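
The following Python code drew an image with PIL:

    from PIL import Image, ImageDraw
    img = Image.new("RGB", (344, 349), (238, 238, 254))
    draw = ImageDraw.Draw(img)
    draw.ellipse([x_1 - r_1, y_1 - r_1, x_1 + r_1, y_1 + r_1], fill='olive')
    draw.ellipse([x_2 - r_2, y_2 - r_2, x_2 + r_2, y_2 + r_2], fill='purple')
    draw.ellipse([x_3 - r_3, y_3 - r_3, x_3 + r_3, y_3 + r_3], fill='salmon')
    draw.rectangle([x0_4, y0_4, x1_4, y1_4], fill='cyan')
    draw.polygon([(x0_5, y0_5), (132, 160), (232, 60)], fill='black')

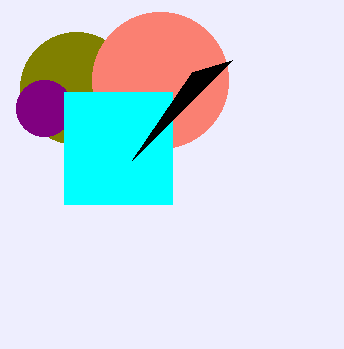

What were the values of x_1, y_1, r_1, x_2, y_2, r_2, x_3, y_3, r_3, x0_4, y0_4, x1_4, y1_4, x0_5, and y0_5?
x_1 = 76, y_1 = 88, r_1 = 56, x_2 = 44, y_2 = 108, r_2 = 28, x_3 = 160, y_3 = 80, r_3 = 68, x0_4 = 64, y0_4 = 92, x1_4 = 172, y1_4 = 204, x0_5 = 192, y0_5 = 72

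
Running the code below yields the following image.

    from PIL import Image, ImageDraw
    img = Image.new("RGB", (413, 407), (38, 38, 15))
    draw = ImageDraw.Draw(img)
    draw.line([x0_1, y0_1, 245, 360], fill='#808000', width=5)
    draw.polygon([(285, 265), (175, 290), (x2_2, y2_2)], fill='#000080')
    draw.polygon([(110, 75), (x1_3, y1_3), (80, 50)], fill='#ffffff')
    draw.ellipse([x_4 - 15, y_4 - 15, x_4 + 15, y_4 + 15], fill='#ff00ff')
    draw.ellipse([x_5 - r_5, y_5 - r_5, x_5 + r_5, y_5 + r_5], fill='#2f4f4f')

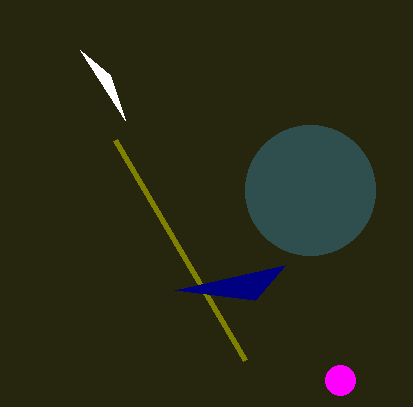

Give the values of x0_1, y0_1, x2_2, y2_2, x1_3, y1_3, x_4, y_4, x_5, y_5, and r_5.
x0_1 = 115; y0_1 = 140; x2_2 = 255; y2_2 = 300; x1_3 = 125; y1_3 = 120; x_4 = 340; y_4 = 380; x_5 = 310; y_5 = 190; r_5 = 65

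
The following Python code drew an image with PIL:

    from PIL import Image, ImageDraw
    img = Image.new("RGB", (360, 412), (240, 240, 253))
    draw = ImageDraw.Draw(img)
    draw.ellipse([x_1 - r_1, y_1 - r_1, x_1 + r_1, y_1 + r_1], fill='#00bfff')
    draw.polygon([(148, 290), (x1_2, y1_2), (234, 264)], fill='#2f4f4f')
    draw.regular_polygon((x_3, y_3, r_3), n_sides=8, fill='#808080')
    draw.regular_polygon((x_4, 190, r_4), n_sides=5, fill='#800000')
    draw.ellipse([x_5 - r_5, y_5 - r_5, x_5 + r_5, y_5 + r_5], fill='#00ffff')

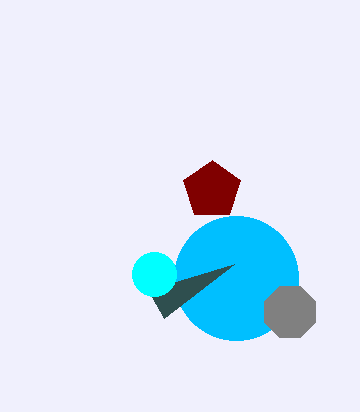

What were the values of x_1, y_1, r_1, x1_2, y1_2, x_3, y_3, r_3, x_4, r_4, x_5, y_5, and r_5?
x_1 = 236; y_1 = 278; r_1 = 62; x1_2 = 164; y1_2 = 318; x_3 = 290; y_3 = 312; r_3 = 28; x_4 = 212; r_4 = 30; x_5 = 154; y_5 = 274; r_5 = 22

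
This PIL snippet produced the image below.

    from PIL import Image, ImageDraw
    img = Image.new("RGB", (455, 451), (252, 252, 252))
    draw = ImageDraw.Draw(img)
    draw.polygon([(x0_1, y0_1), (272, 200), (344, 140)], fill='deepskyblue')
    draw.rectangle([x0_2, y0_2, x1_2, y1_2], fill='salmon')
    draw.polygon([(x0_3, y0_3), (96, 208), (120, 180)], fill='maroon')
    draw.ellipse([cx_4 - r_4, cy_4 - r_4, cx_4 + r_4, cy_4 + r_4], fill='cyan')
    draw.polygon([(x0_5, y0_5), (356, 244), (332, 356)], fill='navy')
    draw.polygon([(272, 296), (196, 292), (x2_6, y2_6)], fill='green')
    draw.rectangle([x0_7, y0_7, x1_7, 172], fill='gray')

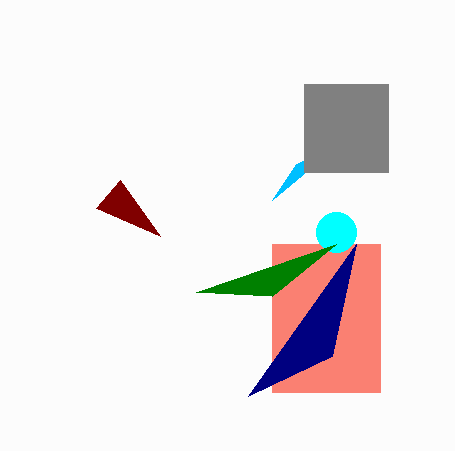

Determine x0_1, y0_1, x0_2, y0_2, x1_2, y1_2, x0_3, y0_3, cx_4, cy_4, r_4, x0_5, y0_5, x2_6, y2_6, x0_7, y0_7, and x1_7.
x0_1 = 296
y0_1 = 164
x0_2 = 272
y0_2 = 244
x1_2 = 380
y1_2 = 392
x0_3 = 160
y0_3 = 236
cx_4 = 336
cy_4 = 232
r_4 = 20
x0_5 = 248
y0_5 = 396
x2_6 = 336
y2_6 = 244
x0_7 = 304
y0_7 = 84
x1_7 = 388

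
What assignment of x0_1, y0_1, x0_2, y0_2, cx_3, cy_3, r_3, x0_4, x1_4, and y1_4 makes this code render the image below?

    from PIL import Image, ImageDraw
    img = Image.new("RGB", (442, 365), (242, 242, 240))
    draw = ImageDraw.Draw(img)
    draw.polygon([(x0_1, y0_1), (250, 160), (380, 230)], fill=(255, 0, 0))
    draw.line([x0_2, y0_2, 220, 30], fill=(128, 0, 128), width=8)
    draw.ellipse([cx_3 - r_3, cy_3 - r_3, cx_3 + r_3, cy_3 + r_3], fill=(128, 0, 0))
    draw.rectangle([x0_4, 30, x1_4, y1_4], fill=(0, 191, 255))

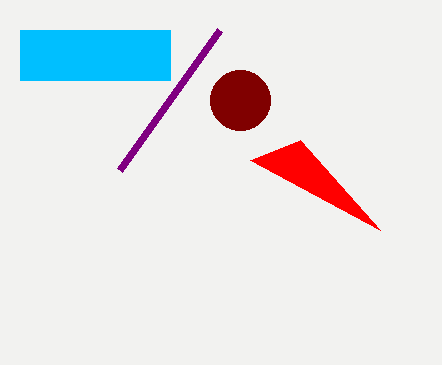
x0_1 = 300, y0_1 = 140, x0_2 = 120, y0_2 = 170, cx_3 = 240, cy_3 = 100, r_3 = 30, x0_4 = 20, x1_4 = 170, y1_4 = 80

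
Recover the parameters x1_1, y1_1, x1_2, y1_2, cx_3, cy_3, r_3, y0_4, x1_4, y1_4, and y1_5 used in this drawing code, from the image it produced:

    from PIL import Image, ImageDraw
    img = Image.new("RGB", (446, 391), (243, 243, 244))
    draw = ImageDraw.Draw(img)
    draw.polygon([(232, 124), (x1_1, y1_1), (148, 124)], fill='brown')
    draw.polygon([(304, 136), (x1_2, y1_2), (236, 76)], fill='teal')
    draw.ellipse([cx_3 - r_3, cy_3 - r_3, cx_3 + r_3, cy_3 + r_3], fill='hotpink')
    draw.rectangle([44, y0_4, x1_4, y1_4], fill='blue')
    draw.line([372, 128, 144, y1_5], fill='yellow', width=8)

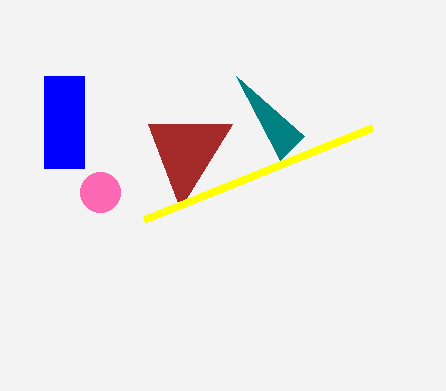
x1_1 = 180
y1_1 = 208
x1_2 = 280
y1_2 = 160
cx_3 = 100
cy_3 = 192
r_3 = 20
y0_4 = 76
x1_4 = 84
y1_4 = 168
y1_5 = 220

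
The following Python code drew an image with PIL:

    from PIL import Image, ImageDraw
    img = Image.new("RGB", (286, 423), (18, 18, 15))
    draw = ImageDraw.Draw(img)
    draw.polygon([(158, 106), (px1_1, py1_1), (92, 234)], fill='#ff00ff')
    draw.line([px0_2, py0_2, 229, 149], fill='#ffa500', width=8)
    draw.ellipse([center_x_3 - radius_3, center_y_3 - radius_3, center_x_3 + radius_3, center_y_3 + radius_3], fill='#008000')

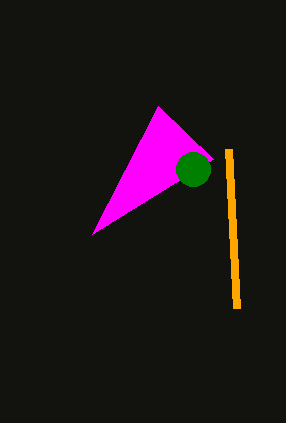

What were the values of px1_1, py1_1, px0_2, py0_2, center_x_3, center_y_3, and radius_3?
px1_1 = 213
py1_1 = 159
px0_2 = 237
py0_2 = 308
center_x_3 = 193
center_y_3 = 169
radius_3 = 17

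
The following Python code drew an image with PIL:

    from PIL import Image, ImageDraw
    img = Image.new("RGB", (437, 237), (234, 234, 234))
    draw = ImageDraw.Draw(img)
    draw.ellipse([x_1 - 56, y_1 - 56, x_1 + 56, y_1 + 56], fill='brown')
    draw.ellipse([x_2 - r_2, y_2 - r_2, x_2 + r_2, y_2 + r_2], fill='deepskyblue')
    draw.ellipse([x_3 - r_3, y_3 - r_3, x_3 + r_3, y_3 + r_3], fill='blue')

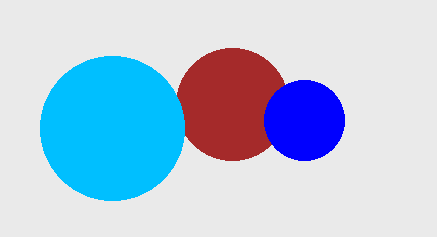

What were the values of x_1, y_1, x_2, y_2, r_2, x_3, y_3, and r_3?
x_1 = 232
y_1 = 104
x_2 = 112
y_2 = 128
r_2 = 72
x_3 = 304
y_3 = 120
r_3 = 40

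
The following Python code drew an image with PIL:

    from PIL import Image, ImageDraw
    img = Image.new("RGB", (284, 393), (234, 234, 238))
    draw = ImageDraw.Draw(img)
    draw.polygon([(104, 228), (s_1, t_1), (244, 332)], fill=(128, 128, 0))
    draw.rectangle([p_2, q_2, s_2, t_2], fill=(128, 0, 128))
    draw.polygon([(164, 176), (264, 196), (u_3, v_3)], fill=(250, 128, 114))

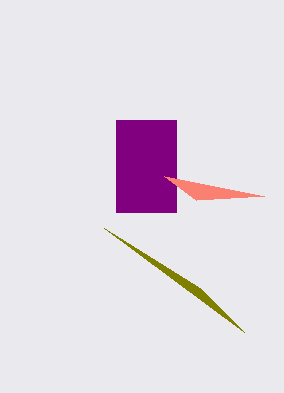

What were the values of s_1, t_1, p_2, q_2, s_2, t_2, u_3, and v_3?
s_1 = 200, t_1 = 288, p_2 = 116, q_2 = 120, s_2 = 176, t_2 = 212, u_3 = 196, v_3 = 200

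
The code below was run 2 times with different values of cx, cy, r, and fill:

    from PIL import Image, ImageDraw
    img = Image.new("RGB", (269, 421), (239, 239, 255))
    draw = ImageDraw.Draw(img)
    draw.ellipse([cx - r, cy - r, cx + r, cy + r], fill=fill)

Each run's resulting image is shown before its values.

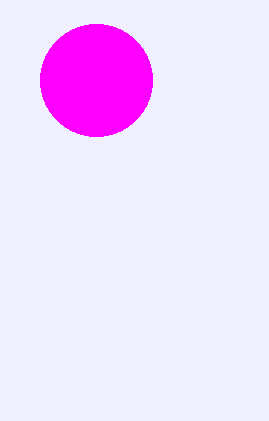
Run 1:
cx = 96
cy = 80
r = 56
fill = 'magenta'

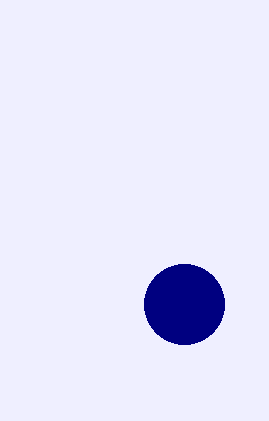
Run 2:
cx = 184, cy = 304, r = 40, fill = 'navy'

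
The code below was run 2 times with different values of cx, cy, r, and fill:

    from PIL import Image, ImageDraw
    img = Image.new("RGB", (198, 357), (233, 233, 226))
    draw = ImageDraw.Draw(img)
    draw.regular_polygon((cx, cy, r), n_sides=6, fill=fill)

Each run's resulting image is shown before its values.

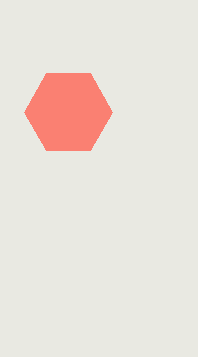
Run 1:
cx = 68, cy = 112, r = 44, fill = 'salmon'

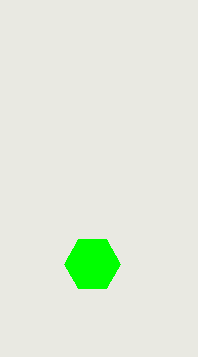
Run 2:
cx = 92, cy = 264, r = 28, fill = 'lime'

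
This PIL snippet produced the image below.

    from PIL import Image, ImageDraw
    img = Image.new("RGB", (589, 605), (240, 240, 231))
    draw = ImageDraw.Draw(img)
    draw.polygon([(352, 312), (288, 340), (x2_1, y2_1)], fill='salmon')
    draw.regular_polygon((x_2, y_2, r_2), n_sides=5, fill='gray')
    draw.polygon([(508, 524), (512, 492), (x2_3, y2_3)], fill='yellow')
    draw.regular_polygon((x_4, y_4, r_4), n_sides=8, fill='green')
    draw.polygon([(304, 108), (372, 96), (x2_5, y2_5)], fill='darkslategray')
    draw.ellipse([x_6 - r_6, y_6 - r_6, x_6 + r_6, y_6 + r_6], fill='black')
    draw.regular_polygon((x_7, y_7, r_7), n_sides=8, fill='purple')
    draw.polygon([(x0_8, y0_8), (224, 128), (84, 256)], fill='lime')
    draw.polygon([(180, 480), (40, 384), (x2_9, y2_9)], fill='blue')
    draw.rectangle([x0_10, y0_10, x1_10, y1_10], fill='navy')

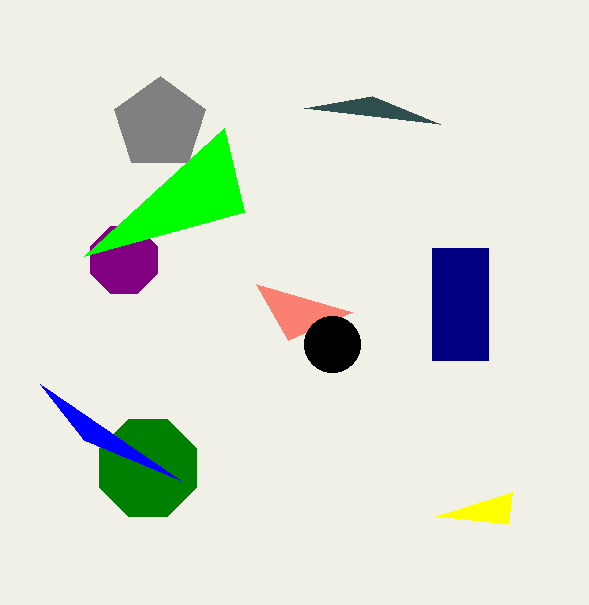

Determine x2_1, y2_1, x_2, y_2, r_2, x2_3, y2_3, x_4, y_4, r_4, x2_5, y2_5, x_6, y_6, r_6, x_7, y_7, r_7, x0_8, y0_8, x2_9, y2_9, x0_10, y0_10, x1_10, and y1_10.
x2_1 = 256
y2_1 = 284
x_2 = 160
y_2 = 124
r_2 = 48
x2_3 = 436
y2_3 = 516
x_4 = 148
y_4 = 468
r_4 = 52
x2_5 = 440
y2_5 = 124
x_6 = 332
y_6 = 344
r_6 = 28
x_7 = 124
y_7 = 260
r_7 = 36
x0_8 = 244
y0_8 = 212
x2_9 = 84
y2_9 = 440
x0_10 = 432
y0_10 = 248
x1_10 = 488
y1_10 = 360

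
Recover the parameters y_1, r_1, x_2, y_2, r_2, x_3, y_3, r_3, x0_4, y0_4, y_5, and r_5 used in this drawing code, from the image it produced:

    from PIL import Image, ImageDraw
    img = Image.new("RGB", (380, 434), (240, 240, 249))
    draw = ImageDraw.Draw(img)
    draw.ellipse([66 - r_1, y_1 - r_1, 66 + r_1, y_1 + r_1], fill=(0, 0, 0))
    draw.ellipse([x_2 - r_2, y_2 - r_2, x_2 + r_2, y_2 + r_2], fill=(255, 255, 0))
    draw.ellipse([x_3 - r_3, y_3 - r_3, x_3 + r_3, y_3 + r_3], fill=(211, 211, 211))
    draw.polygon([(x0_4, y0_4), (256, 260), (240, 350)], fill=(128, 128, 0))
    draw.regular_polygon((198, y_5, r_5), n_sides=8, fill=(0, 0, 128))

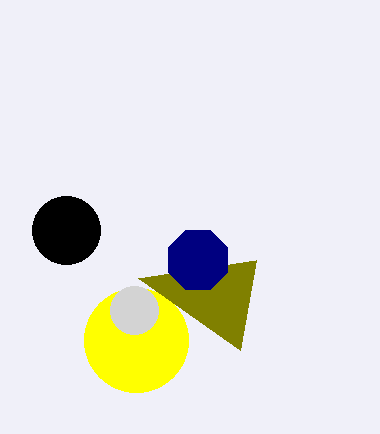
y_1 = 230, r_1 = 34, x_2 = 136, y_2 = 340, r_2 = 52, x_3 = 134, y_3 = 310, r_3 = 24, x0_4 = 138, y0_4 = 278, y_5 = 260, r_5 = 32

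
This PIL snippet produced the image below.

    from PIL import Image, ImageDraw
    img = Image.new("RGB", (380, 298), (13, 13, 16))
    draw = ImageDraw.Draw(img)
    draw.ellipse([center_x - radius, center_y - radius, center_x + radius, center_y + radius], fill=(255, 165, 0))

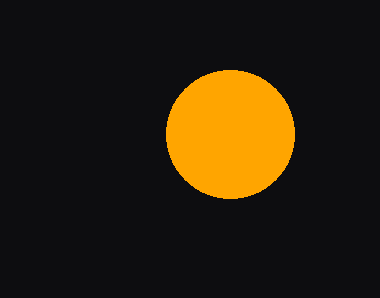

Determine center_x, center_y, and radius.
center_x = 230, center_y = 134, radius = 64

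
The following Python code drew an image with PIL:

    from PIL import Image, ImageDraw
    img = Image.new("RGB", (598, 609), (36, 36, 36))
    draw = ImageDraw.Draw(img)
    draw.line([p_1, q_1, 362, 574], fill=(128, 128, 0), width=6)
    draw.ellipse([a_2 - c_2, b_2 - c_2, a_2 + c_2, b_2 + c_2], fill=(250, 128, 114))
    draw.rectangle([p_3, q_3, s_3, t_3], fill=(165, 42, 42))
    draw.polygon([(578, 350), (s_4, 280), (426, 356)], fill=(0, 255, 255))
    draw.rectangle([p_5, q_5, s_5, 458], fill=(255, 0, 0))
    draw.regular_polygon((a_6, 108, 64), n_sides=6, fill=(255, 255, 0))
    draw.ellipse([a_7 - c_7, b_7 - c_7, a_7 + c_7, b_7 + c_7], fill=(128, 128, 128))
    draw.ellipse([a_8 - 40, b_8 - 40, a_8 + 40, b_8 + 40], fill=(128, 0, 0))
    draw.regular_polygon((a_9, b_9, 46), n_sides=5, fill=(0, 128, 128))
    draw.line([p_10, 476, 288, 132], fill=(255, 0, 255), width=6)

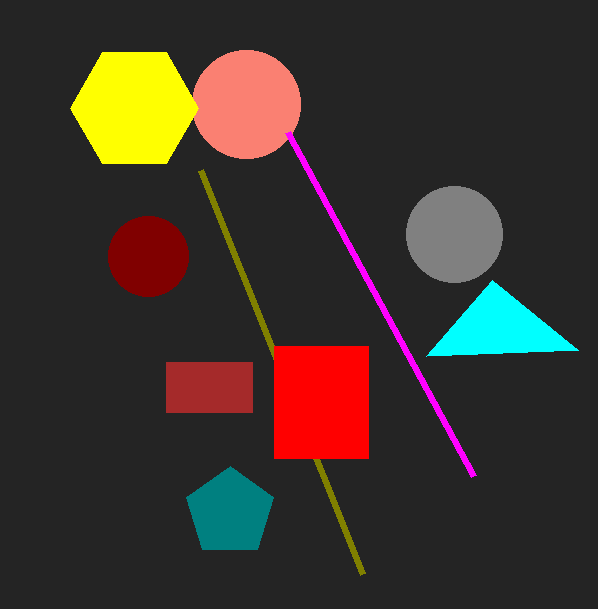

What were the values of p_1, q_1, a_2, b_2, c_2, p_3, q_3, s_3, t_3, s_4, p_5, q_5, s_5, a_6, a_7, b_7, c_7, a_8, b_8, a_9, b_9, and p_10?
p_1 = 200; q_1 = 170; a_2 = 246; b_2 = 104; c_2 = 54; p_3 = 166; q_3 = 362; s_3 = 252; t_3 = 412; s_4 = 492; p_5 = 274; q_5 = 346; s_5 = 368; a_6 = 134; a_7 = 454; b_7 = 234; c_7 = 48; a_8 = 148; b_8 = 256; a_9 = 230; b_9 = 512; p_10 = 474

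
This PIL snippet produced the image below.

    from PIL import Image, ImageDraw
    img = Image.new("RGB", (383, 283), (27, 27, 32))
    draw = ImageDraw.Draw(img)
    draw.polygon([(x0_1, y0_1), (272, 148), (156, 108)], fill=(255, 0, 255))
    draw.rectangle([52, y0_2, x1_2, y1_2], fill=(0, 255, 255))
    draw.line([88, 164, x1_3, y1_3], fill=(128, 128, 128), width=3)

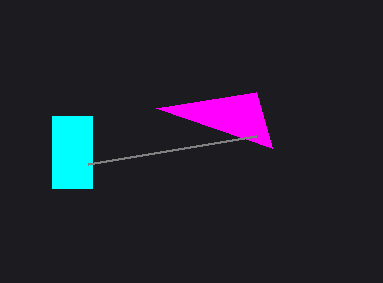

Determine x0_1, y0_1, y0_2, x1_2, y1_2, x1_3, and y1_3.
x0_1 = 256, y0_1 = 92, y0_2 = 116, x1_2 = 92, y1_2 = 188, x1_3 = 256, y1_3 = 136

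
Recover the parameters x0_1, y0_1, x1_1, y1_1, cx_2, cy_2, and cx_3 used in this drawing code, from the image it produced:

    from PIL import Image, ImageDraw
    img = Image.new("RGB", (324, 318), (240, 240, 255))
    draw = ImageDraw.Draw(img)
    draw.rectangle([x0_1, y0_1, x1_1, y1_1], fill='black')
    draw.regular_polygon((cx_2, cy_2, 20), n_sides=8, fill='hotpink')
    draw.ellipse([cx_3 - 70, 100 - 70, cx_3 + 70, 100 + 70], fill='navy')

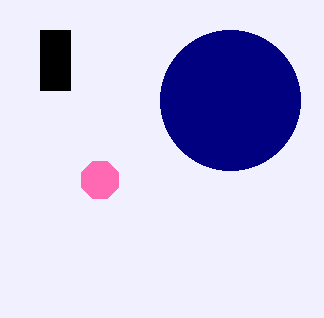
x0_1 = 40
y0_1 = 30
x1_1 = 70
y1_1 = 90
cx_2 = 100
cy_2 = 180
cx_3 = 230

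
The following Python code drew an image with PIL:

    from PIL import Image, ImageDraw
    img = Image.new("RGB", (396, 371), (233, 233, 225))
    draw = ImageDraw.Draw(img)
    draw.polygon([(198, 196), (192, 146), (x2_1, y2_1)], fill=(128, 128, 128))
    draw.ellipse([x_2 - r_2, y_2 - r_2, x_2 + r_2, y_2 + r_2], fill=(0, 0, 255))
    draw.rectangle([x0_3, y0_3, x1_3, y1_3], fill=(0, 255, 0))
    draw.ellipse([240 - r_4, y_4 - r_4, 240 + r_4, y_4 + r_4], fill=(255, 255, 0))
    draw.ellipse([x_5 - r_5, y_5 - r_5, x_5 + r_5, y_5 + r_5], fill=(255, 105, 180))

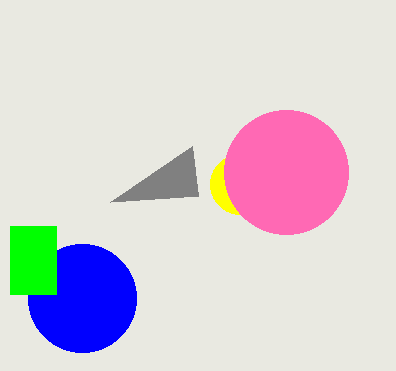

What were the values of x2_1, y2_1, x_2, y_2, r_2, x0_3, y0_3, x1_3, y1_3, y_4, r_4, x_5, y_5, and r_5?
x2_1 = 110, y2_1 = 202, x_2 = 82, y_2 = 298, r_2 = 54, x0_3 = 10, y0_3 = 226, x1_3 = 56, y1_3 = 294, y_4 = 184, r_4 = 30, x_5 = 286, y_5 = 172, r_5 = 62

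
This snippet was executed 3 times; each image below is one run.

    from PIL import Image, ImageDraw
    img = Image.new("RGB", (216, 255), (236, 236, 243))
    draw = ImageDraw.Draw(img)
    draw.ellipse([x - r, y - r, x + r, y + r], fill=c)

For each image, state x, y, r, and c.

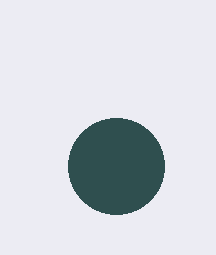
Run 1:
x = 116, y = 166, r = 48, c = 'darkslategray'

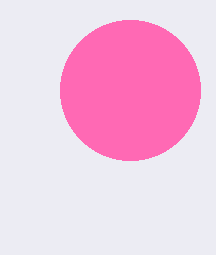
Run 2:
x = 130, y = 90, r = 70, c = 'hotpink'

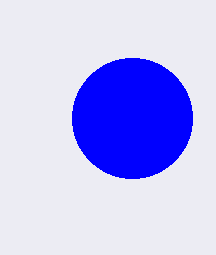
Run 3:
x = 132
y = 118
r = 60
c = 'blue'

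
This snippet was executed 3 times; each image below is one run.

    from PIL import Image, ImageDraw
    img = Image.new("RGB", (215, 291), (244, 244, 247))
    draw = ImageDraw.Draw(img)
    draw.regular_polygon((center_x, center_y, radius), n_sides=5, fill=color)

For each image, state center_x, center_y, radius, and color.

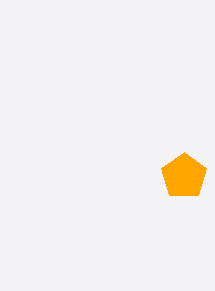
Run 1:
center_x = 184; center_y = 176; radius = 24; color = 'orange'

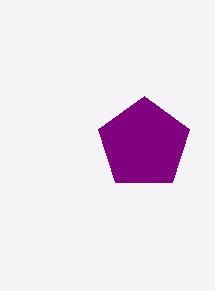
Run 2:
center_x = 144
center_y = 144
radius = 48
color = 'purple'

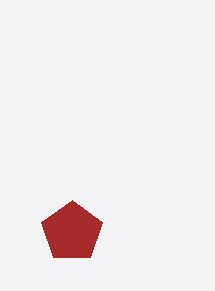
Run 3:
center_x = 72, center_y = 232, radius = 32, color = 'brown'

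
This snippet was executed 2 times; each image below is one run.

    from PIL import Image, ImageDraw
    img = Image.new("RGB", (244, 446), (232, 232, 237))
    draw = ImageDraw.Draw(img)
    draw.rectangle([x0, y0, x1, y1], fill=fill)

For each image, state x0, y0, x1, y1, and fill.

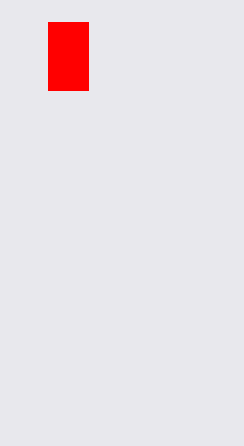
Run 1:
x0 = 48
y0 = 22
x1 = 88
y1 = 90
fill = 'red'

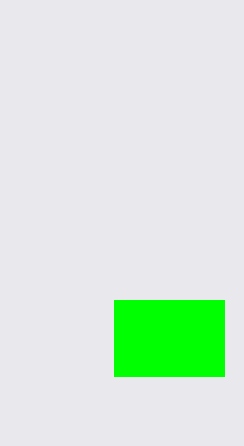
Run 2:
x0 = 114; y0 = 300; x1 = 224; y1 = 376; fill = 'lime'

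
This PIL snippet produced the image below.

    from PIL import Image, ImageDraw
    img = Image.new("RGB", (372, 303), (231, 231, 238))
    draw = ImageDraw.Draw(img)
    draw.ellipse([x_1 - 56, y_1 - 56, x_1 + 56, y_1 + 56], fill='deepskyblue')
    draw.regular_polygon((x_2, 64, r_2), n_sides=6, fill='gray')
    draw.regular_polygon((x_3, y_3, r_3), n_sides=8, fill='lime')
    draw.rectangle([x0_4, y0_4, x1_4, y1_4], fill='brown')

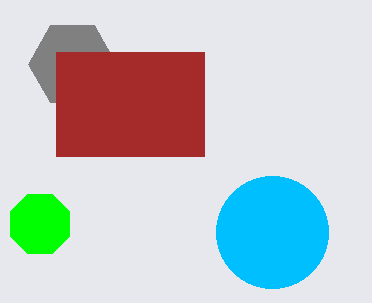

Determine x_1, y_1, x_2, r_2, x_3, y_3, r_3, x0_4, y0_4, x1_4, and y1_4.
x_1 = 272; y_1 = 232; x_2 = 72; r_2 = 44; x_3 = 40; y_3 = 224; r_3 = 32; x0_4 = 56; y0_4 = 52; x1_4 = 204; y1_4 = 156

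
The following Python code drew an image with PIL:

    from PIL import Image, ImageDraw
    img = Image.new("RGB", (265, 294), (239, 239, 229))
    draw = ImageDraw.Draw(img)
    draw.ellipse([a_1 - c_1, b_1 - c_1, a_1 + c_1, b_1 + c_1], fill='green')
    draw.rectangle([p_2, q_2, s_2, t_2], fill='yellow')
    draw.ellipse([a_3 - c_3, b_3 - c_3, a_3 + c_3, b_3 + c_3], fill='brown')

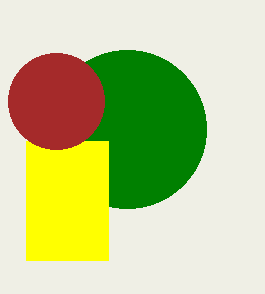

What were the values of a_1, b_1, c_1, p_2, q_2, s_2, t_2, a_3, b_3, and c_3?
a_1 = 127; b_1 = 129; c_1 = 79; p_2 = 26; q_2 = 141; s_2 = 108; t_2 = 260; a_3 = 56; b_3 = 101; c_3 = 48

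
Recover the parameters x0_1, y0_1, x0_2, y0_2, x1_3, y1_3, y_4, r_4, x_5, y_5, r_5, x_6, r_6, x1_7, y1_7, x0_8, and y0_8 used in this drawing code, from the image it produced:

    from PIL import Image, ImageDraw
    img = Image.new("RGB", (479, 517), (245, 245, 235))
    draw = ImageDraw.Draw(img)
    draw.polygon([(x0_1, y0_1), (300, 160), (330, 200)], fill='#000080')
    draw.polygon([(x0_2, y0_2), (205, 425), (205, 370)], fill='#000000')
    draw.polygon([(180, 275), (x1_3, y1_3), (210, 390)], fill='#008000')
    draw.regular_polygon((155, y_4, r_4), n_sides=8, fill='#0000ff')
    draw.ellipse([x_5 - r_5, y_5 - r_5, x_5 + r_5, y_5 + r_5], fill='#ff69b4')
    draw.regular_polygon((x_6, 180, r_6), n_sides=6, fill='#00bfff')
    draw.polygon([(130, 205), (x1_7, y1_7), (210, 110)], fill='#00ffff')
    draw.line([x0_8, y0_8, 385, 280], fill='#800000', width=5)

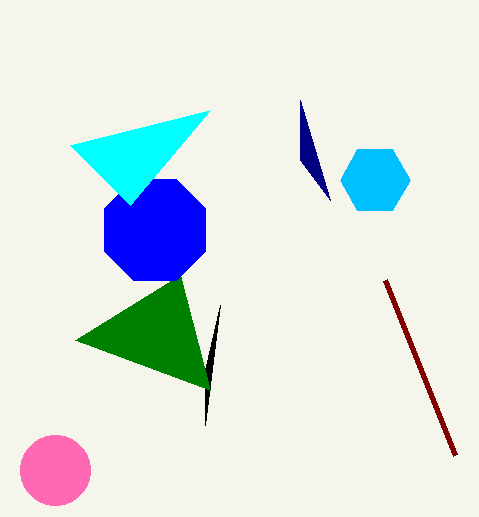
x0_1 = 300, y0_1 = 100, x0_2 = 220, y0_2 = 305, x1_3 = 75, y1_3 = 340, y_4 = 230, r_4 = 55, x_5 = 55, y_5 = 470, r_5 = 35, x_6 = 375, r_6 = 35, x1_7 = 70, y1_7 = 145, x0_8 = 455, y0_8 = 455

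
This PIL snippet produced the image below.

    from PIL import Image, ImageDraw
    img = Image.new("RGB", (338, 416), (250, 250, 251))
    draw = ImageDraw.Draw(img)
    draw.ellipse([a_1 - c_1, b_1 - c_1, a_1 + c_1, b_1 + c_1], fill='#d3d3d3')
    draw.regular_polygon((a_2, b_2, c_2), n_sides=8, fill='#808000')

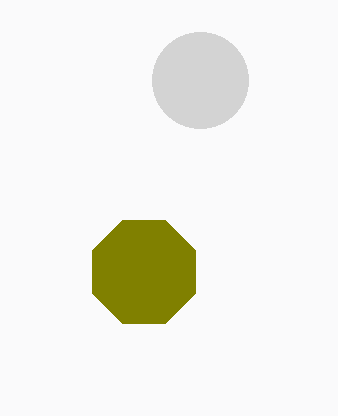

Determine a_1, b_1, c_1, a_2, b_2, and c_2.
a_1 = 200, b_1 = 80, c_1 = 48, a_2 = 144, b_2 = 272, c_2 = 56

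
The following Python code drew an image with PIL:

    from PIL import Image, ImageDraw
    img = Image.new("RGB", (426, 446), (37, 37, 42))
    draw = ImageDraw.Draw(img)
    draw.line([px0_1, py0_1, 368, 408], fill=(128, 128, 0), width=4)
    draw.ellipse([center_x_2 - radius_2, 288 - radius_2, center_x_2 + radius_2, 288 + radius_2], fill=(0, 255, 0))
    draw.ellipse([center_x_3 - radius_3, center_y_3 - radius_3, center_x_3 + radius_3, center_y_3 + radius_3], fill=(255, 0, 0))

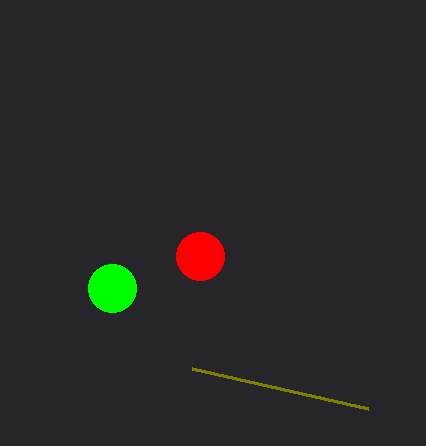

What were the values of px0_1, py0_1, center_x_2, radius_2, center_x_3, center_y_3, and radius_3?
px0_1 = 192
py0_1 = 368
center_x_2 = 112
radius_2 = 24
center_x_3 = 200
center_y_3 = 256
radius_3 = 24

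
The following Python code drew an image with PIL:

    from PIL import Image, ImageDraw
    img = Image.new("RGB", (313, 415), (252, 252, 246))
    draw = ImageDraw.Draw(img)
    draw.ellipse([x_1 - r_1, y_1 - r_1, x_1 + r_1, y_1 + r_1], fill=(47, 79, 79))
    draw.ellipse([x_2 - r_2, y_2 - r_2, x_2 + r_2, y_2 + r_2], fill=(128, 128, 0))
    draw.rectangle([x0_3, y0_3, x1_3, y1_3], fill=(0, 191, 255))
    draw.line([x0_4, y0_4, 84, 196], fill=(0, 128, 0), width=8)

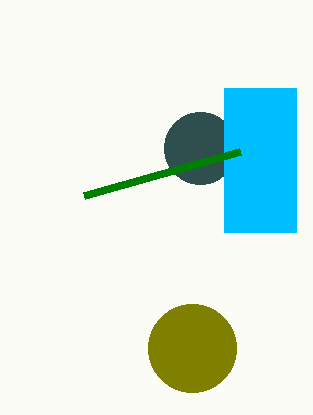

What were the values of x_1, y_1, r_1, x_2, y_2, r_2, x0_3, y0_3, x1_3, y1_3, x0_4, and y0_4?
x_1 = 200, y_1 = 148, r_1 = 36, x_2 = 192, y_2 = 348, r_2 = 44, x0_3 = 224, y0_3 = 88, x1_3 = 296, y1_3 = 232, x0_4 = 240, y0_4 = 152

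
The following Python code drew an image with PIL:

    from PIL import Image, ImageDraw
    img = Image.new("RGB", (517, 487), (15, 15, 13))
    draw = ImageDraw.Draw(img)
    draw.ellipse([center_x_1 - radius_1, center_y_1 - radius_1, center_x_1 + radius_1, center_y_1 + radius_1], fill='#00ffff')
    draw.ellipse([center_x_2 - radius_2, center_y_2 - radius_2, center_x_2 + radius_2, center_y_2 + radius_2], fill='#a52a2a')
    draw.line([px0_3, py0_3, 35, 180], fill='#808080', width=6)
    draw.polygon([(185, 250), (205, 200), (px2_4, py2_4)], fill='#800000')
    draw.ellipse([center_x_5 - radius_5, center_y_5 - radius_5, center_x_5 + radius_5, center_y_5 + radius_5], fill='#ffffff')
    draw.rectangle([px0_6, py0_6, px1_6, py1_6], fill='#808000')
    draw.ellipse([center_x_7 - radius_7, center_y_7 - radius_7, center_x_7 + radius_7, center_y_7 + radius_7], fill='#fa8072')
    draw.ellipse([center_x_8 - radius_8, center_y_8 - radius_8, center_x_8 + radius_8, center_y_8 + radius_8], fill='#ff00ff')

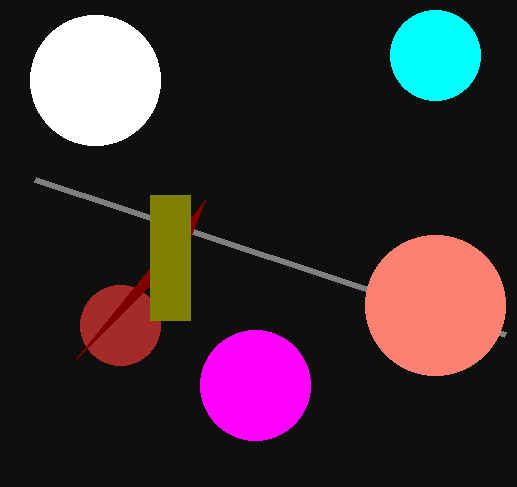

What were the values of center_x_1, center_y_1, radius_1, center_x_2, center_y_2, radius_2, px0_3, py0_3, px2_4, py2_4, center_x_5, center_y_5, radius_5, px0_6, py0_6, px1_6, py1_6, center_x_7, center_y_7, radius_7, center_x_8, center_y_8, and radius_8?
center_x_1 = 435; center_y_1 = 55; radius_1 = 45; center_x_2 = 120; center_y_2 = 325; radius_2 = 40; px0_3 = 505; py0_3 = 335; px2_4 = 75; py2_4 = 360; center_x_5 = 95; center_y_5 = 80; radius_5 = 65; px0_6 = 150; py0_6 = 195; px1_6 = 190; py1_6 = 320; center_x_7 = 435; center_y_7 = 305; radius_7 = 70; center_x_8 = 255; center_y_8 = 385; radius_8 = 55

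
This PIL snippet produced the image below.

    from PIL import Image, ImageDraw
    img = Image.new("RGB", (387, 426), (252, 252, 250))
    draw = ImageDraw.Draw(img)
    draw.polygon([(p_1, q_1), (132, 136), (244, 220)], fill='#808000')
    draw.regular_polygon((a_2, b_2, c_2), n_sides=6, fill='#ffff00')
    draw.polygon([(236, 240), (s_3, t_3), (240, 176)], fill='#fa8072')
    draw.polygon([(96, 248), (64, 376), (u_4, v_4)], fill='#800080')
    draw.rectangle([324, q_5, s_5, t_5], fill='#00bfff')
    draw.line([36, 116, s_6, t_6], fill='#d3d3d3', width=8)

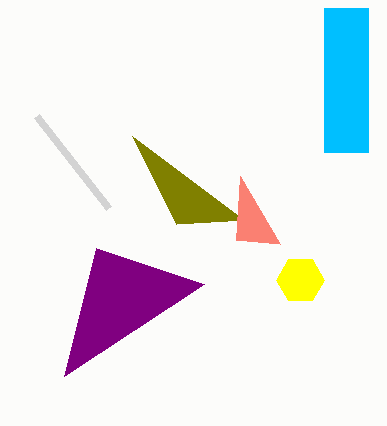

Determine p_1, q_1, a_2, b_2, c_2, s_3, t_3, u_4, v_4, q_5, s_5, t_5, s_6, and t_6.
p_1 = 176
q_1 = 224
a_2 = 300
b_2 = 280
c_2 = 24
s_3 = 280
t_3 = 244
u_4 = 204
v_4 = 284
q_5 = 8
s_5 = 368
t_5 = 152
s_6 = 108
t_6 = 208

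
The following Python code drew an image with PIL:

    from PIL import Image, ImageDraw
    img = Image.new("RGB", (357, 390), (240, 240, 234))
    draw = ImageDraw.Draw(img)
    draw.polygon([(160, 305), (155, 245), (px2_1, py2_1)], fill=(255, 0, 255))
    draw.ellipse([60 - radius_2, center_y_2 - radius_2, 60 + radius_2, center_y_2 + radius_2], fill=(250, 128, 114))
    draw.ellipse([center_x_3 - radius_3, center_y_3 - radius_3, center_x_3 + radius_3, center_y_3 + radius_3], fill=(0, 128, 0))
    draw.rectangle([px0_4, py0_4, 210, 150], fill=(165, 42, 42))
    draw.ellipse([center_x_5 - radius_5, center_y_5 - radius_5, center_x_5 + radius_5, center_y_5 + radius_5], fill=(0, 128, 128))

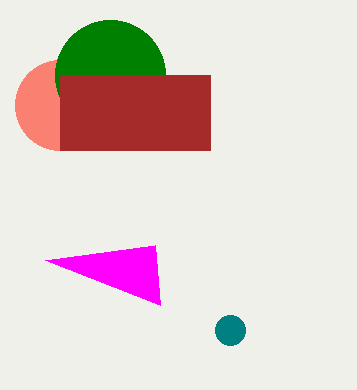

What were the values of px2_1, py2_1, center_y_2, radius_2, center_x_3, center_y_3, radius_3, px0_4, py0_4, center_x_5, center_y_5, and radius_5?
px2_1 = 45; py2_1 = 260; center_y_2 = 105; radius_2 = 45; center_x_3 = 110; center_y_3 = 75; radius_3 = 55; px0_4 = 60; py0_4 = 75; center_x_5 = 230; center_y_5 = 330; radius_5 = 15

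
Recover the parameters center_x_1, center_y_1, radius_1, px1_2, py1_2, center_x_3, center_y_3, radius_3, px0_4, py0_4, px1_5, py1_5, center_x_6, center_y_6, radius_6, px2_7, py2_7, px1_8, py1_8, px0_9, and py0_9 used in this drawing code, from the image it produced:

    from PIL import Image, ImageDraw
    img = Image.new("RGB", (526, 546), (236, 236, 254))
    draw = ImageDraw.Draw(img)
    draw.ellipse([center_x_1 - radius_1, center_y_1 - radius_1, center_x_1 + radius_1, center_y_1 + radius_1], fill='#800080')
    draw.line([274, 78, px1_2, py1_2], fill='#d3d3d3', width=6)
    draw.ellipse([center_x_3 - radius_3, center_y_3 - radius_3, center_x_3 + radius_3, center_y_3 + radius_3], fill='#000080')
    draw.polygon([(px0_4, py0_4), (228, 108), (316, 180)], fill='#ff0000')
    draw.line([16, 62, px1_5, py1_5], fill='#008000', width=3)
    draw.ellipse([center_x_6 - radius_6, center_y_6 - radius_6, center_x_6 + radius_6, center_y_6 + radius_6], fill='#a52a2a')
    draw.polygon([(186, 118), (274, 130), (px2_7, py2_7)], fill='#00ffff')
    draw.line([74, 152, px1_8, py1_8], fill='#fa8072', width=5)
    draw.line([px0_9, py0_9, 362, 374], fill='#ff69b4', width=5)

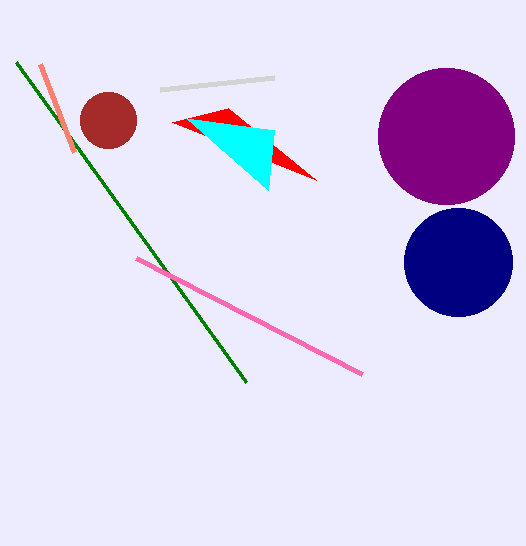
center_x_1 = 446, center_y_1 = 136, radius_1 = 68, px1_2 = 160, py1_2 = 90, center_x_3 = 458, center_y_3 = 262, radius_3 = 54, px0_4 = 172, py0_4 = 122, px1_5 = 246, py1_5 = 382, center_x_6 = 108, center_y_6 = 120, radius_6 = 28, px2_7 = 268, py2_7 = 190, px1_8 = 40, py1_8 = 64, px0_9 = 136, py0_9 = 258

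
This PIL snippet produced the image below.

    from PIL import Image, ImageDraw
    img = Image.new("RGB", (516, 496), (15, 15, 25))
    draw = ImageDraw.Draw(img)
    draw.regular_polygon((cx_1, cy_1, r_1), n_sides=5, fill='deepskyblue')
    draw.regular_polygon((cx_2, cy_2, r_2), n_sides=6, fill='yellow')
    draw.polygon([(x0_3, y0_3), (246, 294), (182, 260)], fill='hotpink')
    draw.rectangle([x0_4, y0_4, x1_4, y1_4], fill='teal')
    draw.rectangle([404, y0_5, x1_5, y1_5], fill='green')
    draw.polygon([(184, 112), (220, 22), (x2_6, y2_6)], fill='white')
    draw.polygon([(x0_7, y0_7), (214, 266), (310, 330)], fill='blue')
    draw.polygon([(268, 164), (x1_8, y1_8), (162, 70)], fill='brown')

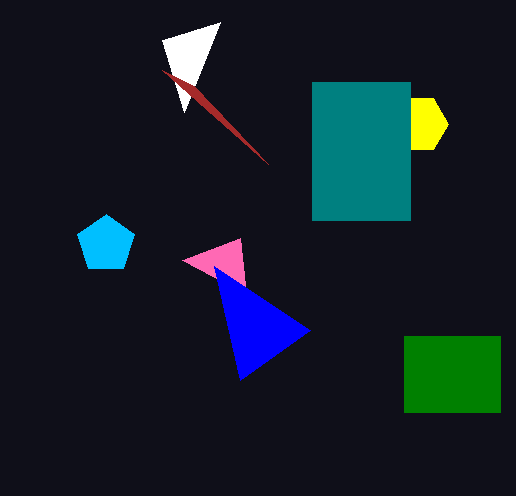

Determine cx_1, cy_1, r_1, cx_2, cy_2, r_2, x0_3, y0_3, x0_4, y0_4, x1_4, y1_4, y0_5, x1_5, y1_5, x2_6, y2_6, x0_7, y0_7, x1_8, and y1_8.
cx_1 = 106; cy_1 = 244; r_1 = 30; cx_2 = 418; cy_2 = 124; r_2 = 30; x0_3 = 240; y0_3 = 238; x0_4 = 312; y0_4 = 82; x1_4 = 410; y1_4 = 220; y0_5 = 336; x1_5 = 500; y1_5 = 412; x2_6 = 162; y2_6 = 40; x0_7 = 240; y0_7 = 380; x1_8 = 194; y1_8 = 86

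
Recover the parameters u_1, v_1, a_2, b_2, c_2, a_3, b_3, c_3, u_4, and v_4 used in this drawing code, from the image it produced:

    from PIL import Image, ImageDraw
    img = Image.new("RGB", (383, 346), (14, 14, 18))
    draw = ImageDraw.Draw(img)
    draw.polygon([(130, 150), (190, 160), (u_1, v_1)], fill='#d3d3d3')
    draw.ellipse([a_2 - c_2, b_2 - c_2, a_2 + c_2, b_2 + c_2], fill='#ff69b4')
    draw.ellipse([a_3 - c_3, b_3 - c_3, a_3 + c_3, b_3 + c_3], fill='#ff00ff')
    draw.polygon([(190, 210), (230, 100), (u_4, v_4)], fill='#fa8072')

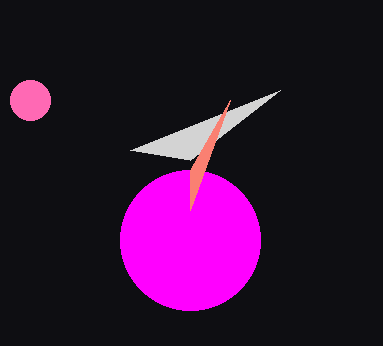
u_1 = 280; v_1 = 90; a_2 = 30; b_2 = 100; c_2 = 20; a_3 = 190; b_3 = 240; c_3 = 70; u_4 = 190; v_4 = 170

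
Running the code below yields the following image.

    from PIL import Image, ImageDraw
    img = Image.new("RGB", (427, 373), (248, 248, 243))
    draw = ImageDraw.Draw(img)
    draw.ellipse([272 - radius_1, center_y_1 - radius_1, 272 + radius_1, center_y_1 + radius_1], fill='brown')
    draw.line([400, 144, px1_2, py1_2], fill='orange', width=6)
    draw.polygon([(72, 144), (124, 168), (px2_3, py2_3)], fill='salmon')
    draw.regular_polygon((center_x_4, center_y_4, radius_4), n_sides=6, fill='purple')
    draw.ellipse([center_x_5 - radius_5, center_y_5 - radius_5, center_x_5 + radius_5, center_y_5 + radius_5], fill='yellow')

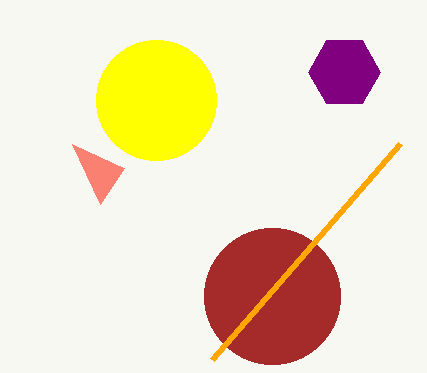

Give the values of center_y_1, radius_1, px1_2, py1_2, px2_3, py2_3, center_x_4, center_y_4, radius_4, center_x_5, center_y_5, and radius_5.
center_y_1 = 296, radius_1 = 68, px1_2 = 212, py1_2 = 360, px2_3 = 100, py2_3 = 204, center_x_4 = 344, center_y_4 = 72, radius_4 = 36, center_x_5 = 156, center_y_5 = 100, radius_5 = 60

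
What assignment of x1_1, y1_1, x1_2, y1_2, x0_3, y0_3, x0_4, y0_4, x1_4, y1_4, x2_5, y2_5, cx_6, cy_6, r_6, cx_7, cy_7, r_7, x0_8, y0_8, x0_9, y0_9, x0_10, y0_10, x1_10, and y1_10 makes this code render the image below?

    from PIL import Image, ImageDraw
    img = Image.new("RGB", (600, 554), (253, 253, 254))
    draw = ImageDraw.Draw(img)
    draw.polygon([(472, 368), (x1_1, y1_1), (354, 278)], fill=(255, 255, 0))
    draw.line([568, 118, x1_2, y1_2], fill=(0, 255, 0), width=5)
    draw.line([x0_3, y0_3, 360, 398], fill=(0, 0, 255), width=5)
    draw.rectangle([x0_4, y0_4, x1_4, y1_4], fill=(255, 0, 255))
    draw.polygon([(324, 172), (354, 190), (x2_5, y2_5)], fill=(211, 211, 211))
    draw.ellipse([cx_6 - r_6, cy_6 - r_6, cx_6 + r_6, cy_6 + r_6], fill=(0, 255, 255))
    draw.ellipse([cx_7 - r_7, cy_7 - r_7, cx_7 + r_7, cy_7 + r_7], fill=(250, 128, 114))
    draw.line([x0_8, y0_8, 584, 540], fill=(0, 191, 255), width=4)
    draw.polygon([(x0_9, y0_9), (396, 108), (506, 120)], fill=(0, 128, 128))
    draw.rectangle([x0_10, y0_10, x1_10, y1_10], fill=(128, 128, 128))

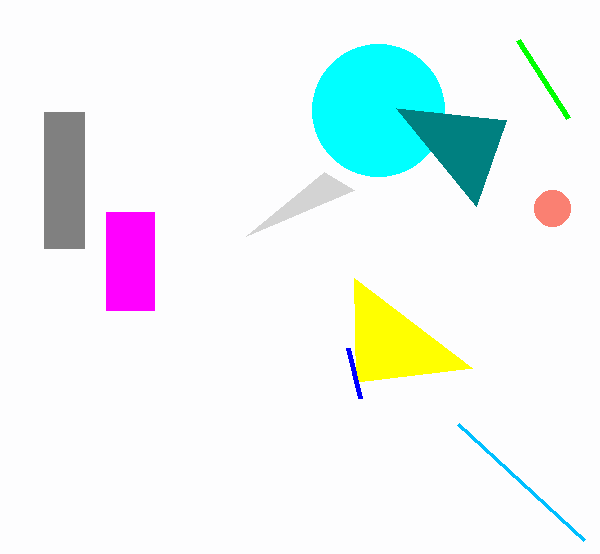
x1_1 = 356
y1_1 = 382
x1_2 = 518
y1_2 = 40
x0_3 = 348
y0_3 = 348
x0_4 = 106
y0_4 = 212
x1_4 = 154
y1_4 = 310
x2_5 = 246
y2_5 = 236
cx_6 = 378
cy_6 = 110
r_6 = 66
cx_7 = 552
cy_7 = 208
r_7 = 18
x0_8 = 458
y0_8 = 424
x0_9 = 476
y0_9 = 206
x0_10 = 44
y0_10 = 112
x1_10 = 84
y1_10 = 248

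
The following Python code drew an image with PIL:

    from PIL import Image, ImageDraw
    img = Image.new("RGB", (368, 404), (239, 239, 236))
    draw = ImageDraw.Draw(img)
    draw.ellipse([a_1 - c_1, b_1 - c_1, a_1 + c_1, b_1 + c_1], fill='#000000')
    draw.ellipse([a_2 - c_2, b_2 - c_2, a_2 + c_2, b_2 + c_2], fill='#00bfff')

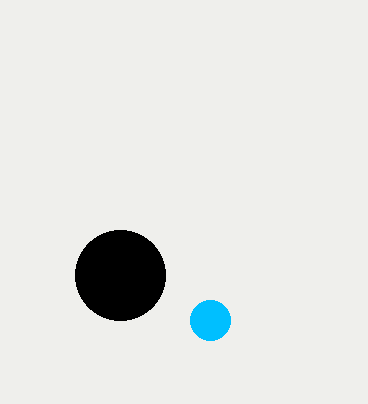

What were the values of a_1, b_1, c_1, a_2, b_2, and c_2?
a_1 = 120; b_1 = 275; c_1 = 45; a_2 = 210; b_2 = 320; c_2 = 20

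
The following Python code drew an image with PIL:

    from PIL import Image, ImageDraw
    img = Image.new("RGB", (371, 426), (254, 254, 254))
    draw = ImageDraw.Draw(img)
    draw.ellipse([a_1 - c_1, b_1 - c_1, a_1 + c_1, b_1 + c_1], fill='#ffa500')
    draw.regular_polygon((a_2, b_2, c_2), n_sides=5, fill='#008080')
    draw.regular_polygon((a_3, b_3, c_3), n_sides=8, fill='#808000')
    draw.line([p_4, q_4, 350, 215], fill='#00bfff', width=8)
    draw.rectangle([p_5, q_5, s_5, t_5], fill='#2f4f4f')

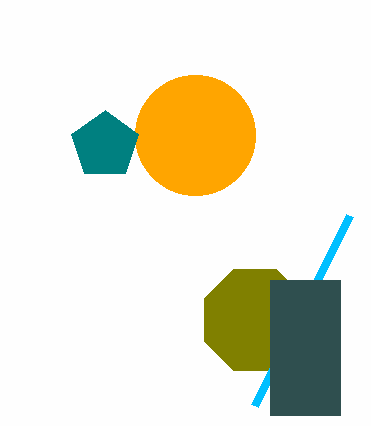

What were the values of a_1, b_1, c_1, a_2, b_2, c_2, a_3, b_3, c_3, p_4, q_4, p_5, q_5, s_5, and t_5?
a_1 = 195; b_1 = 135; c_1 = 60; a_2 = 105; b_2 = 145; c_2 = 35; a_3 = 255; b_3 = 320; c_3 = 55; p_4 = 255; q_4 = 405; p_5 = 270; q_5 = 280; s_5 = 340; t_5 = 415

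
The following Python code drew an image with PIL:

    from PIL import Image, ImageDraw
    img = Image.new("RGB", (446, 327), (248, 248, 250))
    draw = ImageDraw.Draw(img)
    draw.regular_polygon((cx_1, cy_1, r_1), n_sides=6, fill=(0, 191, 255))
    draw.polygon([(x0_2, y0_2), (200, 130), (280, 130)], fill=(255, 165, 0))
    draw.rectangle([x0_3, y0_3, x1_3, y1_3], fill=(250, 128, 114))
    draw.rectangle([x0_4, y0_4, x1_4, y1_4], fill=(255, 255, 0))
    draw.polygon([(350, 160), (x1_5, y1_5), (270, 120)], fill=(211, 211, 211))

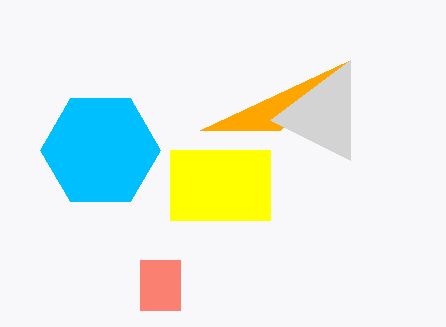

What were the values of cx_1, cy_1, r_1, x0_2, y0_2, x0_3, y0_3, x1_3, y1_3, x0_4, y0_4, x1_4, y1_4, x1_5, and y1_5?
cx_1 = 100; cy_1 = 150; r_1 = 60; x0_2 = 350; y0_2 = 60; x0_3 = 140; y0_3 = 260; x1_3 = 180; y1_3 = 310; x0_4 = 170; y0_4 = 150; x1_4 = 270; y1_4 = 220; x1_5 = 350; y1_5 = 60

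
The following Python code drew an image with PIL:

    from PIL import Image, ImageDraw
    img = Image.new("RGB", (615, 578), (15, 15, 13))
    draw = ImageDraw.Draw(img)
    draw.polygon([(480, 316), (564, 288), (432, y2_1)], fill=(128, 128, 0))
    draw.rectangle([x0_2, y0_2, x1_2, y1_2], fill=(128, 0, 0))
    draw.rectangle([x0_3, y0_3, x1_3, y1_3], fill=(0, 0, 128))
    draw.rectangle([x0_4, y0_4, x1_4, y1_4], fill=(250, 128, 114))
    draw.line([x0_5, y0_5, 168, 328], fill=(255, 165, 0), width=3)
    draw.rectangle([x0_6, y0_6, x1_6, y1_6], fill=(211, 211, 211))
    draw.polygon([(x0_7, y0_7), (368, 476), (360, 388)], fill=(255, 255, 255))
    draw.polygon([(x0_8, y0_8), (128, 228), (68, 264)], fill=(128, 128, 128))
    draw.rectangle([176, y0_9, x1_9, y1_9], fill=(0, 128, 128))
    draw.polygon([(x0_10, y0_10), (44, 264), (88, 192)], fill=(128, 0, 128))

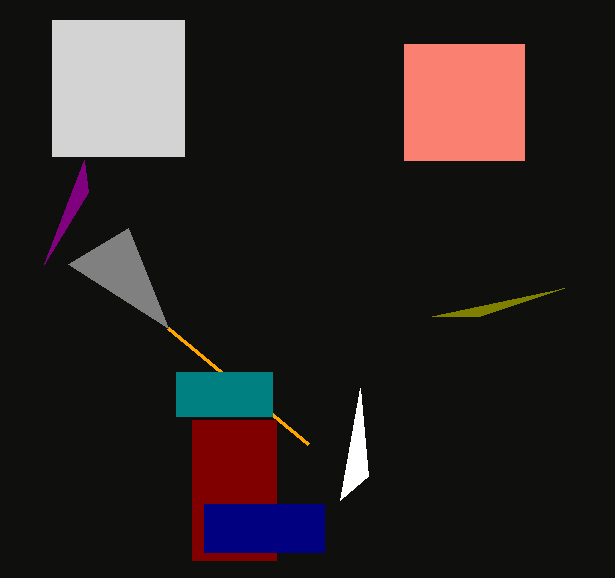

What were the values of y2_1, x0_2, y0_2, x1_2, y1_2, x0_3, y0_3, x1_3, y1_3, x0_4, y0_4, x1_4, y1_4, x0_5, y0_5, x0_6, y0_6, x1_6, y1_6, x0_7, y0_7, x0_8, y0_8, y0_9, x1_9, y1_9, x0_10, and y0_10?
y2_1 = 316; x0_2 = 192; y0_2 = 420; x1_2 = 276; y1_2 = 560; x0_3 = 204; y0_3 = 504; x1_3 = 324; y1_3 = 552; x0_4 = 404; y0_4 = 44; x1_4 = 524; y1_4 = 160; x0_5 = 308; y0_5 = 444; x0_6 = 52; y0_6 = 20; x1_6 = 184; y1_6 = 156; x0_7 = 340; y0_7 = 500; x0_8 = 168; y0_8 = 328; y0_9 = 372; x1_9 = 272; y1_9 = 416; x0_10 = 84; y0_10 = 160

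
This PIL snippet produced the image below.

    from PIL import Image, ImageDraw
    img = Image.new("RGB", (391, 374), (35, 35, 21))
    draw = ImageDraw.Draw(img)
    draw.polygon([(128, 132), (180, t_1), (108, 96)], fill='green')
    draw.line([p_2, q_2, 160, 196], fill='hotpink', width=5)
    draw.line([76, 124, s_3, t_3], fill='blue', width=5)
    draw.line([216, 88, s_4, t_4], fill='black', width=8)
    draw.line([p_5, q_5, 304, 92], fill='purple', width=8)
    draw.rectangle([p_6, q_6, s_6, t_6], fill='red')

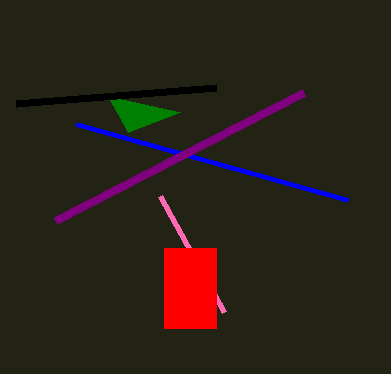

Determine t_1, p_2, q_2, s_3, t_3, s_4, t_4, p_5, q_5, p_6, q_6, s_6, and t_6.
t_1 = 112; p_2 = 224; q_2 = 312; s_3 = 348; t_3 = 200; s_4 = 16; t_4 = 104; p_5 = 56; q_5 = 220; p_6 = 164; q_6 = 248; s_6 = 216; t_6 = 328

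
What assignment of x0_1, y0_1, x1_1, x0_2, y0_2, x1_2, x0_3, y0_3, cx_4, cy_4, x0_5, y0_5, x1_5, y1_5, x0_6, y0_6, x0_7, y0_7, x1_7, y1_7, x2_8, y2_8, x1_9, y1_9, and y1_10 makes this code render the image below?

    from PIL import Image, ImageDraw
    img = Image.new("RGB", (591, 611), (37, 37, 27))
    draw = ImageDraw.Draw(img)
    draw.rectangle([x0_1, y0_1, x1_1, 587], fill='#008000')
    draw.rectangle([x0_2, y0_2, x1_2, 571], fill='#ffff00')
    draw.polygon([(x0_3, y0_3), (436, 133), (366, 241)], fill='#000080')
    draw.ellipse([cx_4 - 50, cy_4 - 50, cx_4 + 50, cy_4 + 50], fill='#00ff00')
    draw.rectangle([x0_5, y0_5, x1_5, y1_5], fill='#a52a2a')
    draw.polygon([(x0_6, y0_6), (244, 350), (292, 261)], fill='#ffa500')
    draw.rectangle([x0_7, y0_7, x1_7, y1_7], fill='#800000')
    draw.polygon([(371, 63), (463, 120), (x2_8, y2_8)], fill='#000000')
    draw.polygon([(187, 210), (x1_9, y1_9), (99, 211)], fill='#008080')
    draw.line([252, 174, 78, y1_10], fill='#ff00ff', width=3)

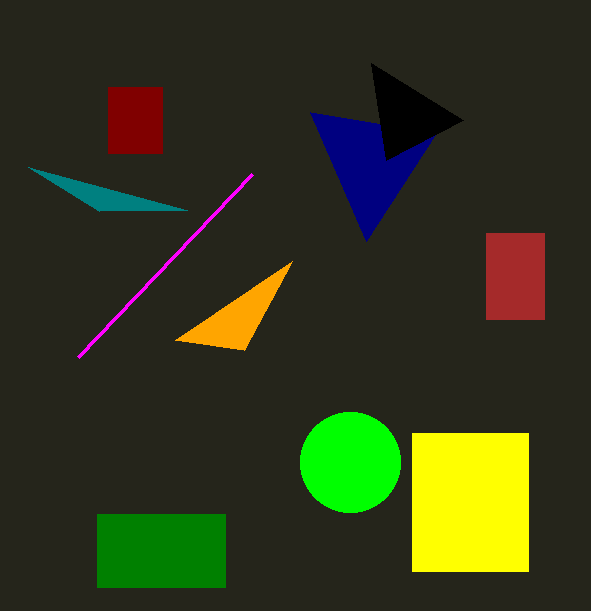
x0_1 = 97; y0_1 = 514; x1_1 = 225; x0_2 = 412; y0_2 = 433; x1_2 = 528; x0_3 = 310; y0_3 = 112; cx_4 = 350; cy_4 = 462; x0_5 = 486; y0_5 = 233; x1_5 = 544; y1_5 = 319; x0_6 = 175; y0_6 = 340; x0_7 = 108; y0_7 = 87; x1_7 = 162; y1_7 = 153; x2_8 = 386; y2_8 = 160; x1_9 = 28; y1_9 = 167; y1_10 = 357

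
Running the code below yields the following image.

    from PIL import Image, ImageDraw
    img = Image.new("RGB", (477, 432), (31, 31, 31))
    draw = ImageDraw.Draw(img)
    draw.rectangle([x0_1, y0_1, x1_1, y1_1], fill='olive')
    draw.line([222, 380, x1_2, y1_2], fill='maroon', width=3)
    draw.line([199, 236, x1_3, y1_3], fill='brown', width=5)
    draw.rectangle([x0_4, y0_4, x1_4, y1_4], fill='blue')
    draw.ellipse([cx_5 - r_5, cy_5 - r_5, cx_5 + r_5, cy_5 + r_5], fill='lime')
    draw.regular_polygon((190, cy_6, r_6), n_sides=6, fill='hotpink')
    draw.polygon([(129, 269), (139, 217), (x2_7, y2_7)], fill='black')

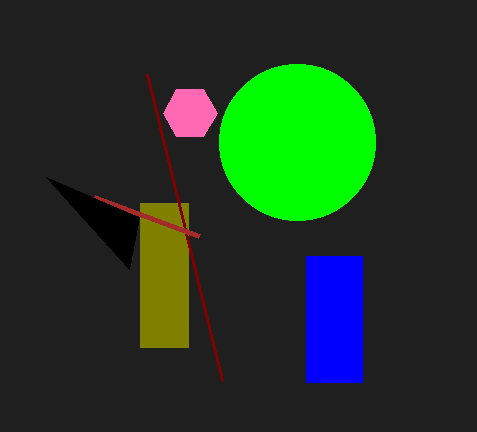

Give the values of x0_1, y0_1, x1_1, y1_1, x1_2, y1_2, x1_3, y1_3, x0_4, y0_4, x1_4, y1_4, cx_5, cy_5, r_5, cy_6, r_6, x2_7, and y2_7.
x0_1 = 140; y0_1 = 203; x1_1 = 188; y1_1 = 347; x1_2 = 147; y1_2 = 74; x1_3 = 94; y1_3 = 197; x0_4 = 306; y0_4 = 256; x1_4 = 362; y1_4 = 382; cx_5 = 297; cy_5 = 142; r_5 = 78; cy_6 = 113; r_6 = 27; x2_7 = 46; y2_7 = 177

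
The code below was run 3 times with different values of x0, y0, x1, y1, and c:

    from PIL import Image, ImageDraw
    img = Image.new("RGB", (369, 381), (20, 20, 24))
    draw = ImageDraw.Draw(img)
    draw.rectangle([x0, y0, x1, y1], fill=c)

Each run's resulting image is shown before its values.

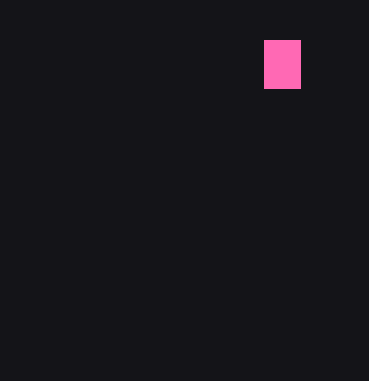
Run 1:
x0 = 264
y0 = 40
x1 = 300
y1 = 88
c = 'hotpink'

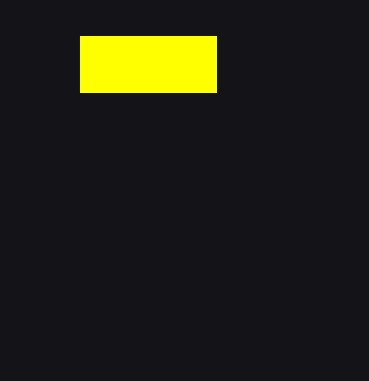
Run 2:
x0 = 80
y0 = 36
x1 = 216
y1 = 92
c = 'yellow'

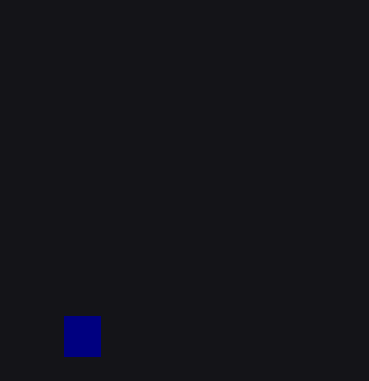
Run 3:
x0 = 64, y0 = 316, x1 = 100, y1 = 356, c = 'navy'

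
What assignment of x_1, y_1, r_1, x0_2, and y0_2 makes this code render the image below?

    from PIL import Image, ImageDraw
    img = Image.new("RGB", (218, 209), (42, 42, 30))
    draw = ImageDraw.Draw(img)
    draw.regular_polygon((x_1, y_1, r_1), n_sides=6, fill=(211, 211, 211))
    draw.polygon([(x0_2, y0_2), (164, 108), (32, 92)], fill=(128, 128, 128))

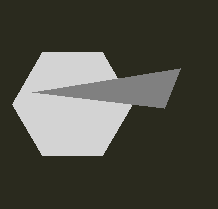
x_1 = 72; y_1 = 104; r_1 = 60; x0_2 = 180; y0_2 = 68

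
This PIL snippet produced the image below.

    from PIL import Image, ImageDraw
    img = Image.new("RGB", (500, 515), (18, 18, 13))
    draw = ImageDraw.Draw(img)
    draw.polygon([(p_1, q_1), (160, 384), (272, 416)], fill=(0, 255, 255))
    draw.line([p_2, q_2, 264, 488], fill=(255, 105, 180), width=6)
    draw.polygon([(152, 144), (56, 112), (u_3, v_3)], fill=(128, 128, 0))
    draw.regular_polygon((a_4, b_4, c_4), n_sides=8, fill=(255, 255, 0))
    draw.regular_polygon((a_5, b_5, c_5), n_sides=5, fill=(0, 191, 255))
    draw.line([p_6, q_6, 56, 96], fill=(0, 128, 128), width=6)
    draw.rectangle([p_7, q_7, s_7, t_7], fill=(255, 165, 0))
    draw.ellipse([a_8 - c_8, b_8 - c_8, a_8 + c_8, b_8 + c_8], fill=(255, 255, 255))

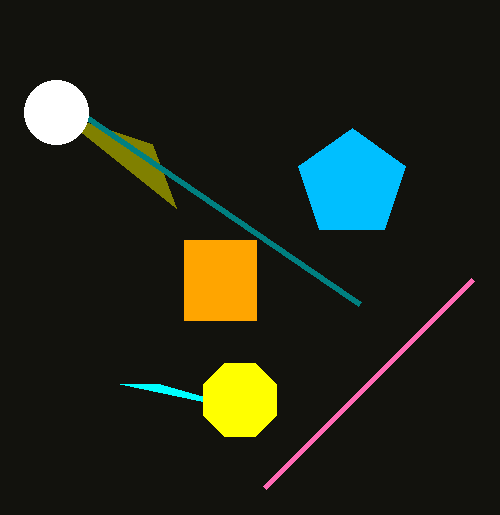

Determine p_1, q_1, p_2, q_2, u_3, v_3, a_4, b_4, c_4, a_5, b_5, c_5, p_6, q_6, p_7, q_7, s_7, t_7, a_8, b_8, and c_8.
p_1 = 120; q_1 = 384; p_2 = 472; q_2 = 280; u_3 = 176; v_3 = 208; a_4 = 240; b_4 = 400; c_4 = 40; a_5 = 352; b_5 = 184; c_5 = 56; p_6 = 360; q_6 = 304; p_7 = 184; q_7 = 240; s_7 = 256; t_7 = 320; a_8 = 56; b_8 = 112; c_8 = 32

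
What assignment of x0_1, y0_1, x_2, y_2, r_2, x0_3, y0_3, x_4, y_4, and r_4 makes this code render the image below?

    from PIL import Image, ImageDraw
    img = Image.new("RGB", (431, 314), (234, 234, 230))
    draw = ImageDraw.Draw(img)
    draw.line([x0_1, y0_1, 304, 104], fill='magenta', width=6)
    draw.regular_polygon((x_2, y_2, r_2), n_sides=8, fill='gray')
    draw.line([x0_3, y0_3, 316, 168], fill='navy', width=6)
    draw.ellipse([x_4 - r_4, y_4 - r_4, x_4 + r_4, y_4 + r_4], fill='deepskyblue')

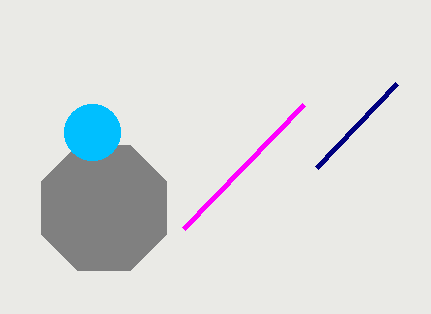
x0_1 = 184, y0_1 = 228, x_2 = 104, y_2 = 208, r_2 = 68, x0_3 = 396, y0_3 = 84, x_4 = 92, y_4 = 132, r_4 = 28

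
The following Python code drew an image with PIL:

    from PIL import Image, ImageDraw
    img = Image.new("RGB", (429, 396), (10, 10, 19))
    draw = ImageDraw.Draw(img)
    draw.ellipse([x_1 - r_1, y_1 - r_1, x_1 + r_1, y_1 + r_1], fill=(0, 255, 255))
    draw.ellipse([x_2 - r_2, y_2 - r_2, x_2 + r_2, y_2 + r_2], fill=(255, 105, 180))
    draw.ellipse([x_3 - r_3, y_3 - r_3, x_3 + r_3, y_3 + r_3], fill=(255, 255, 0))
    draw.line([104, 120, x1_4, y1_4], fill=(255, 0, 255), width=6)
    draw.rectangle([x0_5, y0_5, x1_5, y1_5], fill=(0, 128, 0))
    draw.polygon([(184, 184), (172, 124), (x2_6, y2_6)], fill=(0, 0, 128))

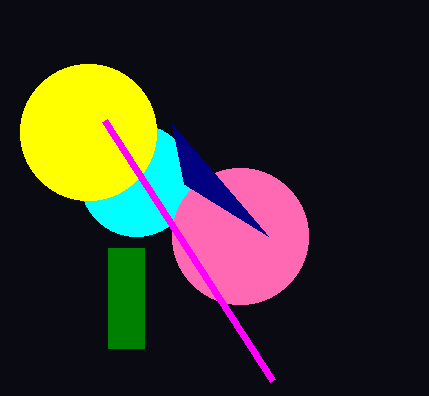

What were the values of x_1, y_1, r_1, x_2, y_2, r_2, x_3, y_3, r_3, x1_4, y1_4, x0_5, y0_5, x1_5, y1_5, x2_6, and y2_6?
x_1 = 136; y_1 = 180; r_1 = 56; x_2 = 240; y_2 = 236; r_2 = 68; x_3 = 88; y_3 = 132; r_3 = 68; x1_4 = 272; y1_4 = 380; x0_5 = 108; y0_5 = 248; x1_5 = 144; y1_5 = 348; x2_6 = 268; y2_6 = 236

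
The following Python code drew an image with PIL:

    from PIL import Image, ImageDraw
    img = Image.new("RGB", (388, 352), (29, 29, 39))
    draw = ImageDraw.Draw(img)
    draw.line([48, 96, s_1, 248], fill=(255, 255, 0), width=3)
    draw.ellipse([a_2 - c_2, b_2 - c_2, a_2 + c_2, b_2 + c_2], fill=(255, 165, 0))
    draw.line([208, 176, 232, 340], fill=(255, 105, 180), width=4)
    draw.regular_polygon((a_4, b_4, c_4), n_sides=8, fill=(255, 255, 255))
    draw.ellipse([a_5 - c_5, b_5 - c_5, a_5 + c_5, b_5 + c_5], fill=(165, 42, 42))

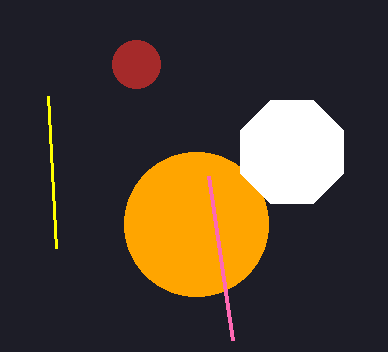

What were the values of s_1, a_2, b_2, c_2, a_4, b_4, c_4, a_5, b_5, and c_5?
s_1 = 56, a_2 = 196, b_2 = 224, c_2 = 72, a_4 = 292, b_4 = 152, c_4 = 56, a_5 = 136, b_5 = 64, c_5 = 24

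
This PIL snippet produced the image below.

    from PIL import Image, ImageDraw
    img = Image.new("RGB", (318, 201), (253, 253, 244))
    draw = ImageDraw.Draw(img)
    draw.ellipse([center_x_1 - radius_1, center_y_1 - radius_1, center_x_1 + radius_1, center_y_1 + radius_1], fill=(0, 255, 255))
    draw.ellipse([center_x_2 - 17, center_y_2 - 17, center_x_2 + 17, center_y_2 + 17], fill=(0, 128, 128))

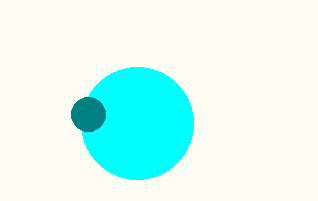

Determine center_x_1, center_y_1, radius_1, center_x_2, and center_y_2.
center_x_1 = 137; center_y_1 = 123; radius_1 = 56; center_x_2 = 88; center_y_2 = 114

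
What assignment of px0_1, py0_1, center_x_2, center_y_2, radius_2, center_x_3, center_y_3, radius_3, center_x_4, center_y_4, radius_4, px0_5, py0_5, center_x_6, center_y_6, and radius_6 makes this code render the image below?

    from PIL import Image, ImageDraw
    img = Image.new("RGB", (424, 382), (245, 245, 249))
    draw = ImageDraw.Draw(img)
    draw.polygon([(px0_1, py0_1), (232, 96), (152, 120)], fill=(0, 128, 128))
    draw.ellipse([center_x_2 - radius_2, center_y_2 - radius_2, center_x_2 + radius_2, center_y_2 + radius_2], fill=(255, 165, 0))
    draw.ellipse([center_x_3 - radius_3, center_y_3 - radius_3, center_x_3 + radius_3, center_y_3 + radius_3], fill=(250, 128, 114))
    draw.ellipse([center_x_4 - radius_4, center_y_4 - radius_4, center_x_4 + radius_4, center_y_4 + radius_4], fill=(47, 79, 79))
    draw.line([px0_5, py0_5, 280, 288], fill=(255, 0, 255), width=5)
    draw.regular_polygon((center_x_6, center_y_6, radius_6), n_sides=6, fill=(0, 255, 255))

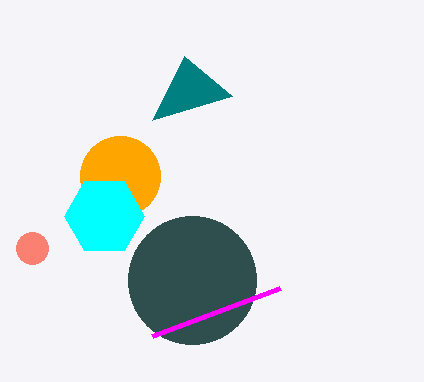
px0_1 = 184
py0_1 = 56
center_x_2 = 120
center_y_2 = 176
radius_2 = 40
center_x_3 = 32
center_y_3 = 248
radius_3 = 16
center_x_4 = 192
center_y_4 = 280
radius_4 = 64
px0_5 = 152
py0_5 = 336
center_x_6 = 104
center_y_6 = 216
radius_6 = 40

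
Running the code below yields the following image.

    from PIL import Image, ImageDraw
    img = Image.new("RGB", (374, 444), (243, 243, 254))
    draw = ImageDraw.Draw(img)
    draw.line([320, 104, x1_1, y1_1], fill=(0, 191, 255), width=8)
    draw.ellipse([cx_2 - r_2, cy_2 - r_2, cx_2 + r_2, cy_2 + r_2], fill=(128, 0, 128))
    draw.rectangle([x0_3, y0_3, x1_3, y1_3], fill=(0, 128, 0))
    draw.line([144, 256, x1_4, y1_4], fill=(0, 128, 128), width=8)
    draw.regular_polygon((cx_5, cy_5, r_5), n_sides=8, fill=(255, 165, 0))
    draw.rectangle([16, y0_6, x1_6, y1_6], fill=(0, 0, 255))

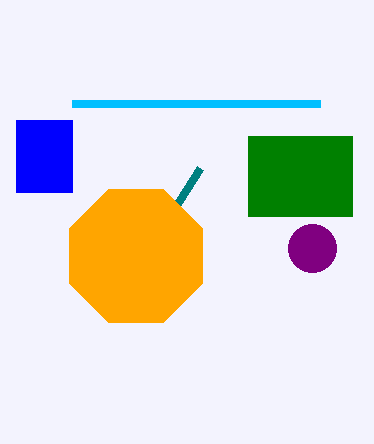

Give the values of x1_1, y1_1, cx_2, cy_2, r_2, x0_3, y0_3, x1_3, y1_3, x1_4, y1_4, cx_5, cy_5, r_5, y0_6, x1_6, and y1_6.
x1_1 = 72, y1_1 = 104, cx_2 = 312, cy_2 = 248, r_2 = 24, x0_3 = 248, y0_3 = 136, x1_3 = 352, y1_3 = 216, x1_4 = 200, y1_4 = 168, cx_5 = 136, cy_5 = 256, r_5 = 72, y0_6 = 120, x1_6 = 72, y1_6 = 192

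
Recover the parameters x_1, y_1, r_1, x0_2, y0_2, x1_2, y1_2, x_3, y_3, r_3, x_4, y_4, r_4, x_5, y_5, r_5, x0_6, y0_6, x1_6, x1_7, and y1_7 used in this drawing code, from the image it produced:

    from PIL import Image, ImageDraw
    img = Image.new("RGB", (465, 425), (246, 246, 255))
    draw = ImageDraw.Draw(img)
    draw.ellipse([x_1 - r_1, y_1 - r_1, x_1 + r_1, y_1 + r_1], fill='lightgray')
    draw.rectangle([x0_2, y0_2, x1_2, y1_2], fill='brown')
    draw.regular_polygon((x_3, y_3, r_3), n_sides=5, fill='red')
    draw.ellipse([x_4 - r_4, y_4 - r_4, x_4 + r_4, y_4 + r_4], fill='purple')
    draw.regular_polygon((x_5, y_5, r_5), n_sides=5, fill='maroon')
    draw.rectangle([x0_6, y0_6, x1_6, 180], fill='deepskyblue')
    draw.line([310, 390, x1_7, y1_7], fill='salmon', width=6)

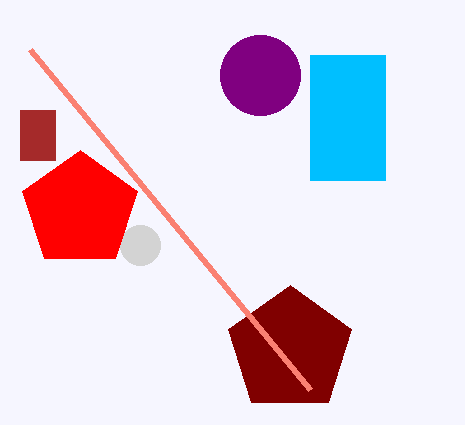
x_1 = 140, y_1 = 245, r_1 = 20, x0_2 = 20, y0_2 = 110, x1_2 = 55, y1_2 = 160, x_3 = 80, y_3 = 210, r_3 = 60, x_4 = 260, y_4 = 75, r_4 = 40, x_5 = 290, y_5 = 350, r_5 = 65, x0_6 = 310, y0_6 = 55, x1_6 = 385, x1_7 = 30, y1_7 = 50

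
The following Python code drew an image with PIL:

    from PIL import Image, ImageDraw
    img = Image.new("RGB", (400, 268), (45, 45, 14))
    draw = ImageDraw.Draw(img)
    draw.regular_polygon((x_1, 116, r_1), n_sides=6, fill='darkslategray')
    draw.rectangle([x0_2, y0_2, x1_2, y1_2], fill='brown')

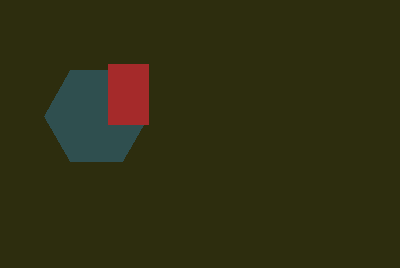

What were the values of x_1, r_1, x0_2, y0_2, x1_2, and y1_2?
x_1 = 96; r_1 = 52; x0_2 = 108; y0_2 = 64; x1_2 = 148; y1_2 = 124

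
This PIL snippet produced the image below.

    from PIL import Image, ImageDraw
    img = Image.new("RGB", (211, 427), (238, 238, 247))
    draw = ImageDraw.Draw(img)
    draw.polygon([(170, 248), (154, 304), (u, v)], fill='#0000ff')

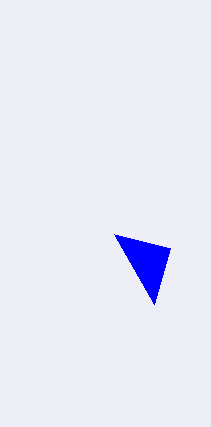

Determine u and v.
u = 114; v = 234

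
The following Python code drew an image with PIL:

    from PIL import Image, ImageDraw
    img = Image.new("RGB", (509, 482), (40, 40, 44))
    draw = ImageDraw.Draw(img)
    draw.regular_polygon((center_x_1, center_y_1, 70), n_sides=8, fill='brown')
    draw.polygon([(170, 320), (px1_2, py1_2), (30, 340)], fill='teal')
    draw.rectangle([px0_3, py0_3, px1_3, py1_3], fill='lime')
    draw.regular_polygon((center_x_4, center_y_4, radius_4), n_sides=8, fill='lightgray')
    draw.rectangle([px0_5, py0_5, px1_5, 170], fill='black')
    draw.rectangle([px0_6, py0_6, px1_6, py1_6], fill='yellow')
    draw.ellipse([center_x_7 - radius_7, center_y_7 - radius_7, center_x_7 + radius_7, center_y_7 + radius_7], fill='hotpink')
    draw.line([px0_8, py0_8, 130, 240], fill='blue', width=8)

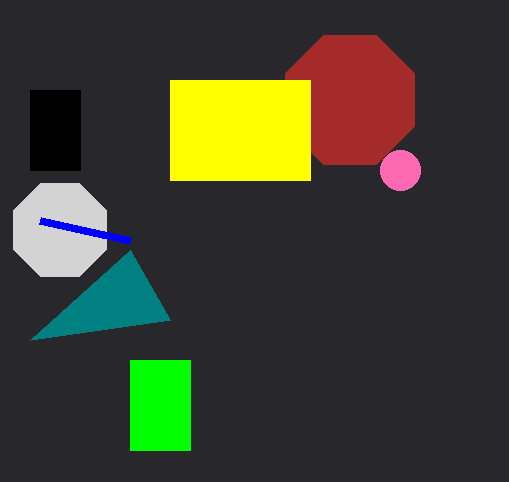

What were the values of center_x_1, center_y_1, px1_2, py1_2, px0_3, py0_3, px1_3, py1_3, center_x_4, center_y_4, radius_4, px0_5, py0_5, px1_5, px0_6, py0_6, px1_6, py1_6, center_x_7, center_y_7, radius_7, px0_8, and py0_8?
center_x_1 = 350
center_y_1 = 100
px1_2 = 130
py1_2 = 250
px0_3 = 130
py0_3 = 360
px1_3 = 190
py1_3 = 450
center_x_4 = 60
center_y_4 = 230
radius_4 = 50
px0_5 = 30
py0_5 = 90
px1_5 = 80
px0_6 = 170
py0_6 = 80
px1_6 = 310
py1_6 = 180
center_x_7 = 400
center_y_7 = 170
radius_7 = 20
px0_8 = 40
py0_8 = 220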